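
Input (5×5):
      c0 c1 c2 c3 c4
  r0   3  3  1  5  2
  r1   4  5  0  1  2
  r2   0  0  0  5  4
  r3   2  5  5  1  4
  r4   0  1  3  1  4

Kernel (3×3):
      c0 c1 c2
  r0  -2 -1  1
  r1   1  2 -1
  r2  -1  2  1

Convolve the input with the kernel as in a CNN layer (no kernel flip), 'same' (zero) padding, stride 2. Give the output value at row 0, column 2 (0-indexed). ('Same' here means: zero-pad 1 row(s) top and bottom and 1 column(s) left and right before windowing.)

12

The receptive field on the zero-padded input at this output position is [0 0 0 / 5 2 0 / 1 2 0]. Elementwise product with the kernel and sum: 0·-2 + 0·-1 + 0·1 + 5·1 + 2·2 + 0·-1 + 1·-1 + 2·2 + 0·1.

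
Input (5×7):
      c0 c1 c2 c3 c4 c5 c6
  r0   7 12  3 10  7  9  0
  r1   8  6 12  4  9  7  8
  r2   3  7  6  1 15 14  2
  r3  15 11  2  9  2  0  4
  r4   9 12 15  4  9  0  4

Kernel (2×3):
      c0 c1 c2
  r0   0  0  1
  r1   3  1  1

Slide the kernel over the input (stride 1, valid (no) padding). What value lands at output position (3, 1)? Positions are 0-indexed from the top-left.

The receptive field on the input at this output position is [11 2 9 / 12 15 4]. Elementwise product with the kernel and sum: 9·1 + 12·3 + 15·1 + 4·1.

64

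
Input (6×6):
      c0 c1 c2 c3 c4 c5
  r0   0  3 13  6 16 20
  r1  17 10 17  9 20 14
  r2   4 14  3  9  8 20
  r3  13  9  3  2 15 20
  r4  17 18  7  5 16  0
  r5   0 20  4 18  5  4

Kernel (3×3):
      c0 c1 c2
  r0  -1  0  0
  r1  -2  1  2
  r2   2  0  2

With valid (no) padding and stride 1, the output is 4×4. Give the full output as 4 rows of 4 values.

24 58 24 82
27 5 38 65
33 21 69 52
-7 48 38 48

Output[0,0]: The receptive field on the input at this output position is [0 3 13 / 17 10 17 / 4 14 3]. Elementwise product with the kernel and sum: 0·-1 + 17·-2 + 10·1 + 17·2 + 4·2 + 3·2.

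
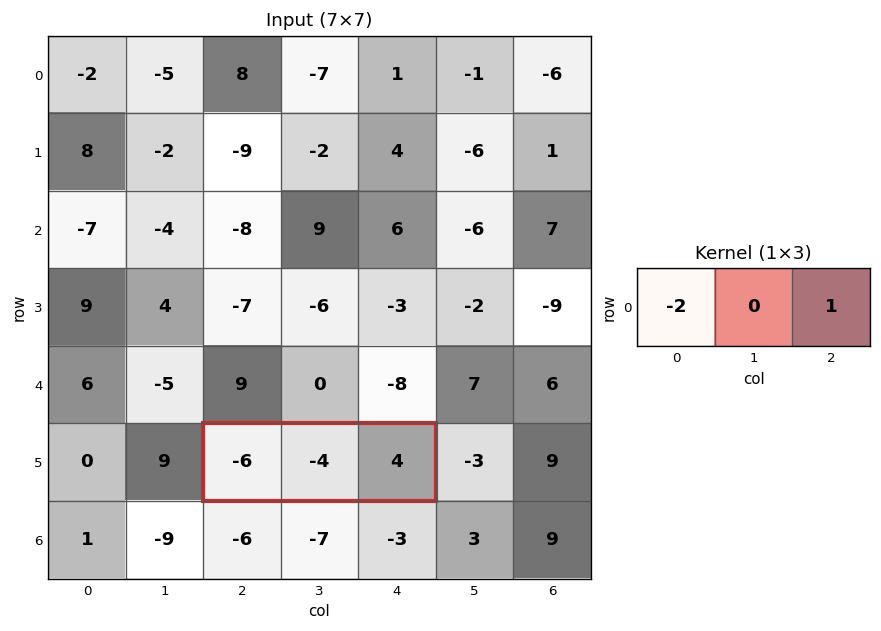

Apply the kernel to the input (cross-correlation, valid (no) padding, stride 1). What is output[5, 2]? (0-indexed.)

The receptive field on the input at this output position is [-6 -4 4]. Elementwise product with the kernel and sum: -6·-2 + 4·1.

16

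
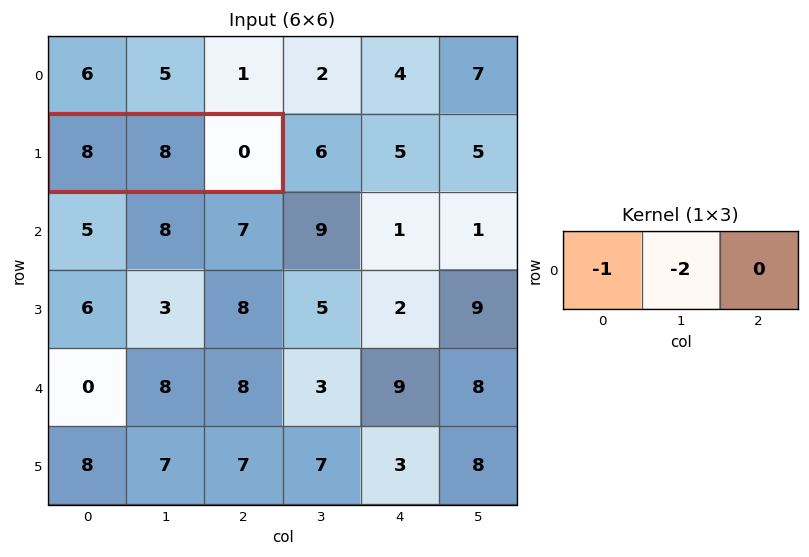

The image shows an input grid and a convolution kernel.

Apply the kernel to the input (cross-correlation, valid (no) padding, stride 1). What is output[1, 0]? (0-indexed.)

-24

The receptive field on the input at this output position is [8 8 0]. Elementwise product with the kernel and sum: 8·-1 + 8·-2.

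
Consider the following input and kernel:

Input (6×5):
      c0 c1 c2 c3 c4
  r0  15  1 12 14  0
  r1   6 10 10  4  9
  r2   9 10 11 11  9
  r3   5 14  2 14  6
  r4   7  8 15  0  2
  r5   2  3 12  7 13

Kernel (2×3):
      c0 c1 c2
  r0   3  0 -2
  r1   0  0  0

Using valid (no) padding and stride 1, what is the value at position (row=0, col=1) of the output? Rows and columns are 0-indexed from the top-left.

-25

The receptive field on the input at this output position is [1 12 14 / 10 10 4]. Elementwise product with the kernel and sum: 1·3 + 14·-2.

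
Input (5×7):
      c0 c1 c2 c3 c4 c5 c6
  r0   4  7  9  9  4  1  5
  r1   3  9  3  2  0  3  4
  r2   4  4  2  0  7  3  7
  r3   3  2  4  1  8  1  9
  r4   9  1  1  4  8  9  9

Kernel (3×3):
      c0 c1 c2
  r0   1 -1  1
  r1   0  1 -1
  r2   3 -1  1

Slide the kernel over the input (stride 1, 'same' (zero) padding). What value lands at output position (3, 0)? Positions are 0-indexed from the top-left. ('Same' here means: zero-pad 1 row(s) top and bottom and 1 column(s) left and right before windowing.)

The receptive field on the zero-padded input at this output position is [0 4 4 / 0 3 2 / 0 9 1]. Elementwise product with the kernel and sum: 0·1 + 4·-1 + 4·1 + 3·1 + 2·-1 + 0·3 + 9·-1 + 1·1.

-7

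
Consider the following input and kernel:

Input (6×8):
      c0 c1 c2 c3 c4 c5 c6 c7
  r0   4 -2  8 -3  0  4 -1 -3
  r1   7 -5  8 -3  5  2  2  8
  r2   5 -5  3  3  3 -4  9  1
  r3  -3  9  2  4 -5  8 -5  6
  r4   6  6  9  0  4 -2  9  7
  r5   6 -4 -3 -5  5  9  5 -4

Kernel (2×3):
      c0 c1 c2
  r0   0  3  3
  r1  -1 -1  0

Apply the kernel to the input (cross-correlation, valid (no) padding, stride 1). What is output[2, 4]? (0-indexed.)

12

The receptive field on the input at this output position is [3 -4 9 / -5 8 -5]. Elementwise product with the kernel and sum: -4·3 + 9·3 + -5·-1 + 8·-1.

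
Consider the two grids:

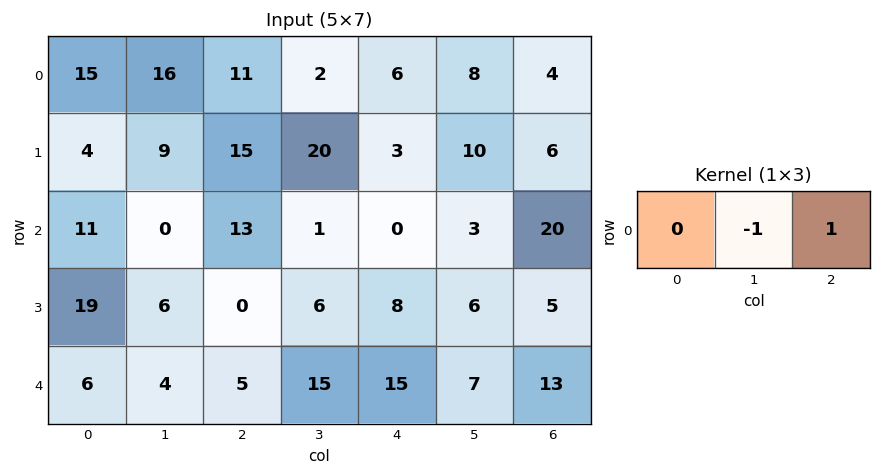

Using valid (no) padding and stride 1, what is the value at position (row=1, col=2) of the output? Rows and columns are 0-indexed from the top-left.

The receptive field on the input at this output position is [15 20 3]. Elementwise product with the kernel and sum: 20·-1 + 3·1.

-17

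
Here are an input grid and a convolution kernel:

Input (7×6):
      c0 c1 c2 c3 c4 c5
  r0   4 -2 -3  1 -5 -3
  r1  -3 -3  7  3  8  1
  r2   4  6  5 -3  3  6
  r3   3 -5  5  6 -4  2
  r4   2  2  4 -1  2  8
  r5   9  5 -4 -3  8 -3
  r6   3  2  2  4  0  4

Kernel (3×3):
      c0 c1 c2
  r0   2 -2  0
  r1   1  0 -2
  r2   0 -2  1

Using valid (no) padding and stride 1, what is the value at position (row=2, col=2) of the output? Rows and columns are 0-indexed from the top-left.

The receptive field on the input at this output position is [5 -3 3 / 5 6 -4 / 4 -1 2]. Elementwise product with the kernel and sum: 5·2 + -3·-2 + 5·1 + -4·-2 + -1·-2 + 2·1.

33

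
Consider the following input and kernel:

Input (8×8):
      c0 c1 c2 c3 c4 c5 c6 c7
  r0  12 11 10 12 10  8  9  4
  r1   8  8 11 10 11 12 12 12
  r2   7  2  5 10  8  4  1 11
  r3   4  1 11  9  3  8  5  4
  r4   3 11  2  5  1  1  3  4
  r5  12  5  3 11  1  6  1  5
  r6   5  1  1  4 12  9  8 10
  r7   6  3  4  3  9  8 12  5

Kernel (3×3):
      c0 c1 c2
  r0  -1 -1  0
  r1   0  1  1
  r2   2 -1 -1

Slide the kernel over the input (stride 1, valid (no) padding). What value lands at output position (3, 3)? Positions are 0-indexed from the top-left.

5

The receptive field on the input at this output position is [9 3 8 / 5 1 1 / 11 1 6]. Elementwise product with the kernel and sum: 9·-1 + 3·-1 + 1·1 + 1·1 + 11·2 + 1·-1 + 6·-1.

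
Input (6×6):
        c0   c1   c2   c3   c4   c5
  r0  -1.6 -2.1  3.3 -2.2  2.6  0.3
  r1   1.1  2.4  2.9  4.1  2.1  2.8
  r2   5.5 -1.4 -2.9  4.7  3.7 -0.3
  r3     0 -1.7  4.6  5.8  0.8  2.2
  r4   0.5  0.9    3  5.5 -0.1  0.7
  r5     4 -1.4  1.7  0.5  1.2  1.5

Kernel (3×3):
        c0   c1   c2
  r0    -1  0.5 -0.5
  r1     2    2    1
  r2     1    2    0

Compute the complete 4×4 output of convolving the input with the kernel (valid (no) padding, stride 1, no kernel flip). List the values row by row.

Output[0,0]: The receptive field on the input at this output position is [-1.6 -2.1 3.3 / 1.1 2.4 2.9 / 5.5 -1.4 -2.9]. Elementwise product with the kernel and sum: -1.6·-1 + -2.1·0.5 + 3.3·-0.5 + 1.1·2 + 2.4·2 + 2.9·1 + 5.5·1 + -1.4·2.

11.5 12.35 16.9 30.65
0.55 0.6 21.6 19.45
-1.25 16.1 39 18
3.85 16.4 17.5 7.9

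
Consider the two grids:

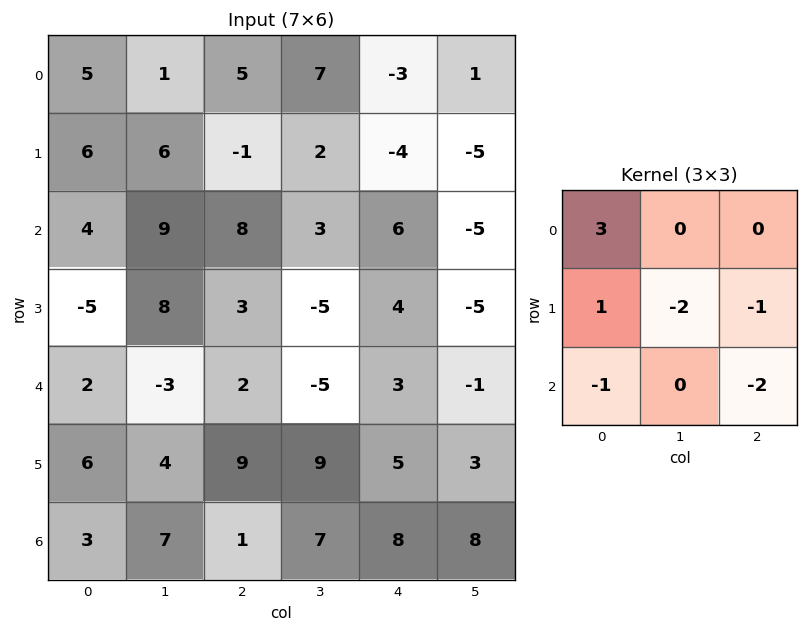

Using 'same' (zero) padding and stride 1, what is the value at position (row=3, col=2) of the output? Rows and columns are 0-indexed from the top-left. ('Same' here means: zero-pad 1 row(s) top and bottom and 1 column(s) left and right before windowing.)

47

The receptive field on the zero-padded input at this output position is [9 8 3 / 8 3 -5 / -3 2 -5]. Elementwise product with the kernel and sum: 9·3 + 8·1 + 3·-2 + -5·-1 + -3·-1 + -5·-2.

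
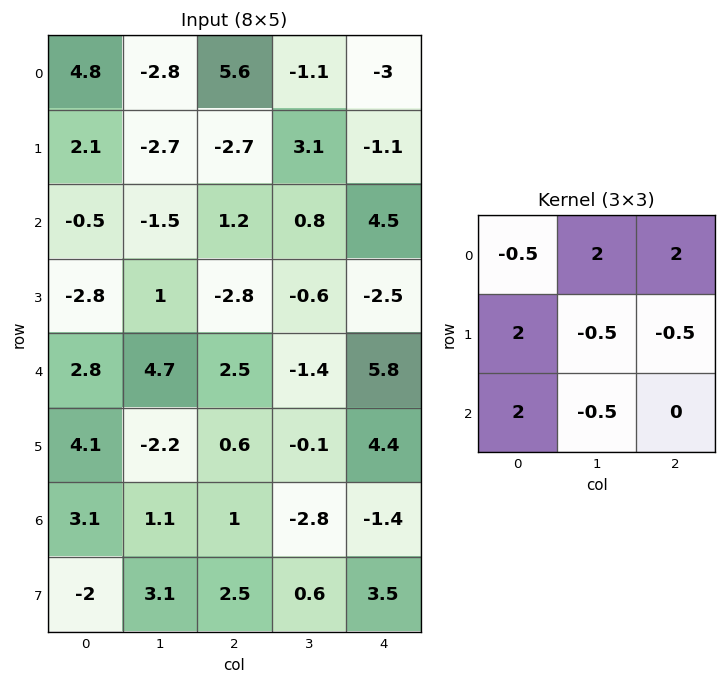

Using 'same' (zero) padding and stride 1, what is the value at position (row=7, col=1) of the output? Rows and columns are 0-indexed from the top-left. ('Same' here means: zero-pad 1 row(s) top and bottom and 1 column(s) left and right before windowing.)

The receptive field on the zero-padded input at this output position is [3.1 1.1 1 / -2 3.1 2.5 / 0 0 0]. Elementwise product with the kernel and sum: 3.1·-0.5 + 1.1·2 + 1·2 + -2·2 + 3.1·-0.5 + 2.5·-0.5 + 0·2 + 0·-0.5.

-4.15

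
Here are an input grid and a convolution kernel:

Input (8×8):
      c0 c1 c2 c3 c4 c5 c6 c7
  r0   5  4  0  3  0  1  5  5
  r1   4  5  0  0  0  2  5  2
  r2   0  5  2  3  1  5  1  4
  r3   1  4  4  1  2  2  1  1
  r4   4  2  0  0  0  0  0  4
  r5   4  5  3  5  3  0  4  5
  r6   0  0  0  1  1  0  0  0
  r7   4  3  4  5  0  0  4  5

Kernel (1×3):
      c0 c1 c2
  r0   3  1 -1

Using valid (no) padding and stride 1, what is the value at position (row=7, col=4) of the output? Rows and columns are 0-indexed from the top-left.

The receptive field on the input at this output position is [0 0 4]. Elementwise product with the kernel and sum: 0·3 + 0·1 + 4·-1.

-4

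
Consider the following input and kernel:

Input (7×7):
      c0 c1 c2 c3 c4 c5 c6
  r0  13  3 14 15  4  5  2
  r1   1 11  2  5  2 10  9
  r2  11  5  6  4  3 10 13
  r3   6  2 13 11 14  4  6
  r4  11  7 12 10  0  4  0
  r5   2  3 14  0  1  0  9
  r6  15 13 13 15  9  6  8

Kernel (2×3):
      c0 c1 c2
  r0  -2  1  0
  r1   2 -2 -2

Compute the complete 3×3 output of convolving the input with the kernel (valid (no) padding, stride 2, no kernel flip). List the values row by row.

Output[0,0]: The receptive field on the input at this output position is [13 3 14 / 1 11 2]. Elementwise product with the kernel and sum: 13·-2 + 3·1 + 1·2 + 11·-2 + 2·-2.
Output[0,1]: The receptive field on the input at this output position is [14 15 4 / 2 5 2]. Elementwise product with the kernel and sum: 14·-2 + 15·1 + 2·2 + 5·-2 + 2·-2.

-47 -23 -37
-35 -32 12
-45 12 -12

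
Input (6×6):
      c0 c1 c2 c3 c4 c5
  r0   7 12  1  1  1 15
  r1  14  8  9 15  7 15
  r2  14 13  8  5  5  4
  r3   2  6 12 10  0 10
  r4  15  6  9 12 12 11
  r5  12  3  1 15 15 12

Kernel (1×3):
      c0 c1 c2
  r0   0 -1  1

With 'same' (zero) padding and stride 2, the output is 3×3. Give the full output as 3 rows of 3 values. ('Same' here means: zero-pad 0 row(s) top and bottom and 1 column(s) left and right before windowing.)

Output[0,0]: The receptive field on the zero-padded input at this output position is [0 7 12]. Elementwise product with the kernel and sum: 7·-1 + 12·1.

5 0 14
-1 -3 -1
-9 3 -1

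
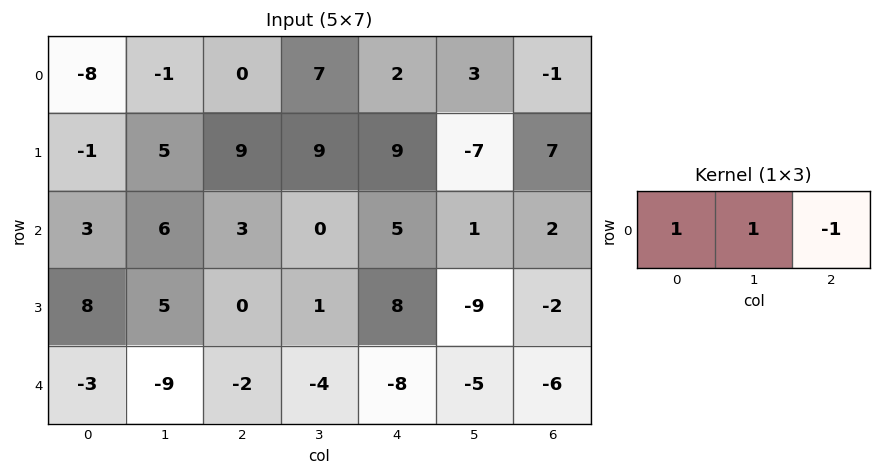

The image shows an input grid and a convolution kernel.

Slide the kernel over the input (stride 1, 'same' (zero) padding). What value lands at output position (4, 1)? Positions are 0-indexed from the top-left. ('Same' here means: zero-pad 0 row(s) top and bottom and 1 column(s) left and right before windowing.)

The receptive field on the zero-padded input at this output position is [-3 -9 -2]. Elementwise product with the kernel and sum: -3·1 + -9·1 + -2·-1.

-10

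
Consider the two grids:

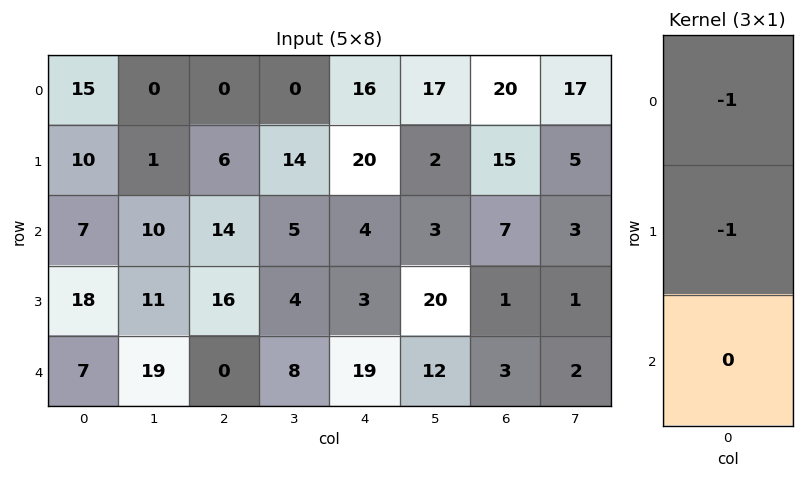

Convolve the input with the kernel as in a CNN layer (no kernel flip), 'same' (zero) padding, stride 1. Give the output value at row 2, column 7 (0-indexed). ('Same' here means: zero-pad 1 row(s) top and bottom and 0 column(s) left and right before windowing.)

The receptive field on the zero-padded input at this output position is [5 / 3 / 1]. Elementwise product with the kernel and sum: 5·-1 + 3·-1.

-8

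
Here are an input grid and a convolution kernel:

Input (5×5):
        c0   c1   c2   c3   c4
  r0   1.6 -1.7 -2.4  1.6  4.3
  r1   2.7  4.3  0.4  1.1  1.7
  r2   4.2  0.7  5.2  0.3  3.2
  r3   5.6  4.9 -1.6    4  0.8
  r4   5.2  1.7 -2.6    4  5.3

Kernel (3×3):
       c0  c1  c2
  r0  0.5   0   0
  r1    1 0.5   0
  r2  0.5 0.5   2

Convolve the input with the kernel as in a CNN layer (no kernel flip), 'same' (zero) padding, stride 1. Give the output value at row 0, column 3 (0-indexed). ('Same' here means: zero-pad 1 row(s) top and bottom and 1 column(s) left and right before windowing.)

2.55

The receptive field on the zero-padded input at this output position is [0 0 0 / -2.4 1.6 4.3 / 0.4 1.1 1.7]. Elementwise product with the kernel and sum: 0·0.5 + -2.4·1 + 1.6·0.5 + 0.4·0.5 + 1.1·0.5 + 1.7·2.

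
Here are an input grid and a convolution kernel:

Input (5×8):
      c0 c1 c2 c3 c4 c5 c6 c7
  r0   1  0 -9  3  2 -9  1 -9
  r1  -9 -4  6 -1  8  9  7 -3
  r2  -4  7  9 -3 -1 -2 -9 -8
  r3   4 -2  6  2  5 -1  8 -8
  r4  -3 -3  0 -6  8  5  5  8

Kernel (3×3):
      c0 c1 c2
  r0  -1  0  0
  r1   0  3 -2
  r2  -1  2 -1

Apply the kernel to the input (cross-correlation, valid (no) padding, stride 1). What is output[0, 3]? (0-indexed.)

6

The receptive field on the input at this output position is [3 2 -9 / -1 8 9 / -3 -1 -2]. Elementwise product with the kernel and sum: 3·-1 + 8·3 + 9·-2 + -3·-1 + -1·2 + -2·-1.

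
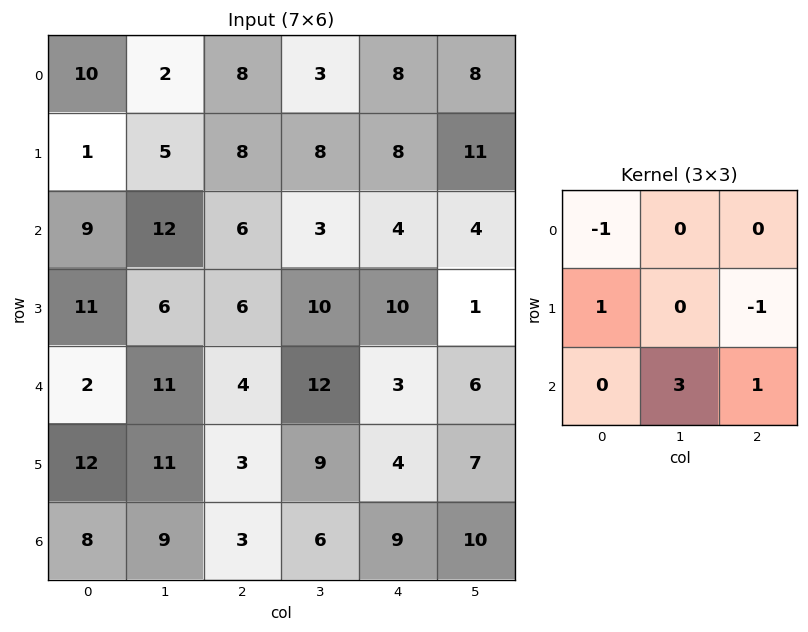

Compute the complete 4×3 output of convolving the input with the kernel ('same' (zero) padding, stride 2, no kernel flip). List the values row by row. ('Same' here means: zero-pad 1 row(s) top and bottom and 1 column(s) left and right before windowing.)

Output[0,0]: The receptive field on the zero-padded input at this output position is [0 0 0 / 0 10 2 / 0 1 5]. Elementwise product with the kernel and sum: 0·-1 + 0·1 + 2·-1 + 1·3 + 5·1.
Output[0,1]: The receptive field on the zero-padded input at this output position is [0 0 0 / 2 8 3 / 5 8 8]. Elementwise product with the kernel and sum: 0·-1 + 2·1 + 3·-1 + 8·3 + 8·1.

6 31 30
27 32 22
36 11 15
-9 -8 -13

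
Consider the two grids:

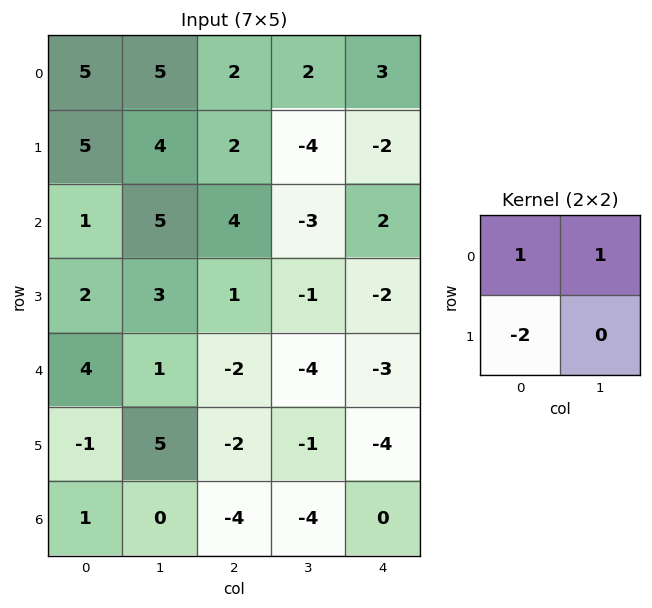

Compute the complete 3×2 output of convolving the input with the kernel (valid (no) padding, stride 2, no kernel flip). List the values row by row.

Output[0,0]: The receptive field on the input at this output position is [5 5 / 5 4]. Elementwise product with the kernel and sum: 5·1 + 5·1 + 5·-2.

0 0
2 -1
7 -2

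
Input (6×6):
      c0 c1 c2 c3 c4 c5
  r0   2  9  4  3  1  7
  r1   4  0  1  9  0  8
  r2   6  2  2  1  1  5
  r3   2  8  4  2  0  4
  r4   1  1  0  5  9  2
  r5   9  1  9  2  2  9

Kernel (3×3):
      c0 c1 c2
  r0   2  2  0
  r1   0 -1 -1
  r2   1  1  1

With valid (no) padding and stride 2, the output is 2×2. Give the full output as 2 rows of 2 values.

Output[0,0]: The receptive field on the input at this output position is [2 9 4 / 4 0 1 / 6 2 2]. Elementwise product with the kernel and sum: 2·2 + 9·2 + 0·-1 + 1·-1 + 6·1 + 2·1 + 2·1.

31 9
6 18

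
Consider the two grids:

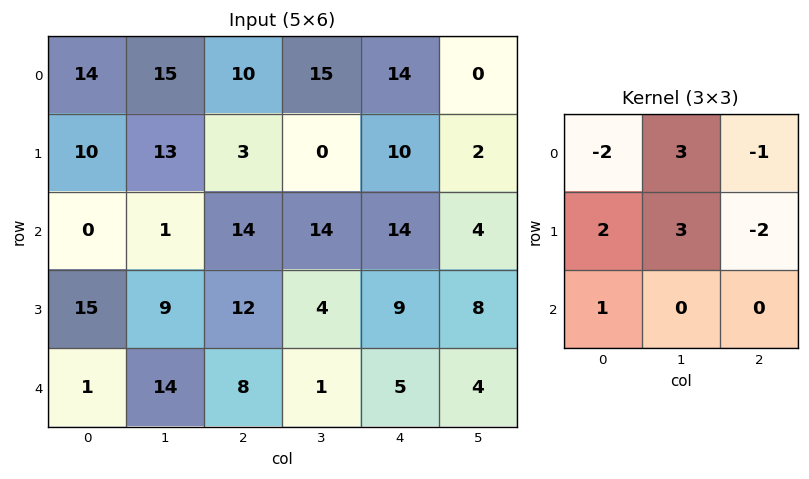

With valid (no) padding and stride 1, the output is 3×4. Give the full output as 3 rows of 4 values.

60 21 11 52
6 8 38 94
23 86 26 30

Output[0,0]: The receptive field on the input at this output position is [14 15 10 / 10 13 3 / 0 1 14]. Elementwise product with the kernel and sum: 14·-2 + 15·3 + 10·-1 + 10·2 + 13·3 + 3·-2 + 0·1.
Output[0,1]: The receptive field on the input at this output position is [15 10 15 / 13 3 0 / 1 14 14]. Elementwise product with the kernel and sum: 15·-2 + 10·3 + 15·-1 + 13·2 + 3·3 + 0·-2 + 1·1.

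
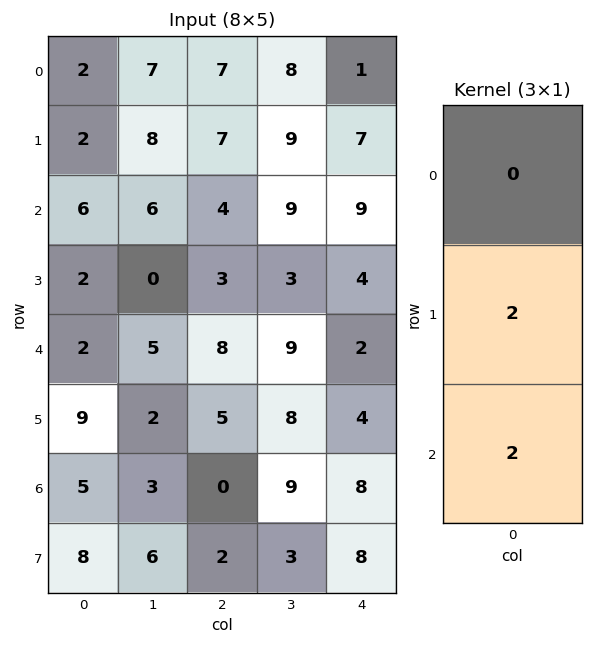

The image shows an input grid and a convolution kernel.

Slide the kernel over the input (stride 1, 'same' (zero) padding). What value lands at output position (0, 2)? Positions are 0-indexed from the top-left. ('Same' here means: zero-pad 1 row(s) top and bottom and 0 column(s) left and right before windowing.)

The receptive field on the zero-padded input at this output position is [0 / 7 / 7]. Elementwise product with the kernel and sum: 7·2 + 7·2.

28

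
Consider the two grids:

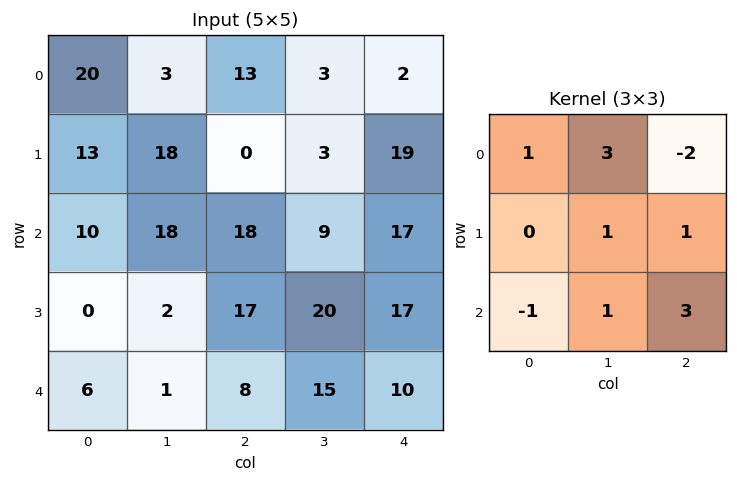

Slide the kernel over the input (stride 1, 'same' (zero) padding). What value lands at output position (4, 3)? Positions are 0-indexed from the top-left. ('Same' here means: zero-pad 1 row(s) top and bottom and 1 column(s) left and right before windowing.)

The receptive field on the zero-padded input at this output position is [17 20 17 / 8 15 10 / 0 0 0]. Elementwise product with the kernel and sum: 17·1 + 20·3 + 17·-2 + 15·1 + 10·1 + 0·-1 + 0·1 + 0·3.

68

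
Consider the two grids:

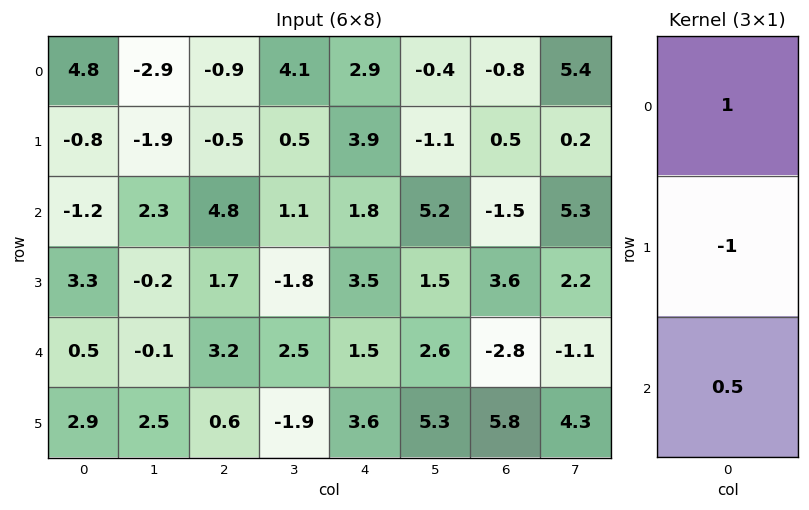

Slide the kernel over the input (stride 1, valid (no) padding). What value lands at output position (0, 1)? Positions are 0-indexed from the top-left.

0.15

The receptive field on the input at this output position is [-2.9 / -1.9 / 2.3]. Elementwise product with the kernel and sum: -2.9·1 + -1.9·-1 + 2.3·0.5.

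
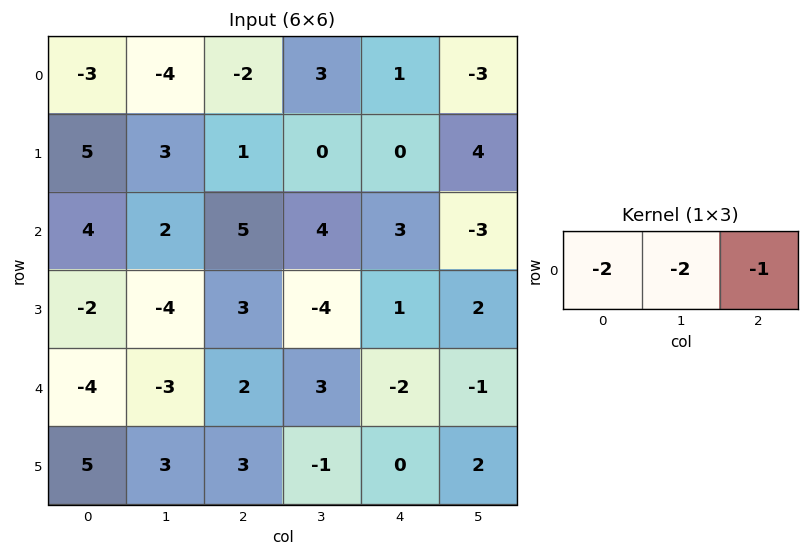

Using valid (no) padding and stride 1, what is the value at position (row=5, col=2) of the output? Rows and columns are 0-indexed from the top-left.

-4

The receptive field on the input at this output position is [3 -1 0]. Elementwise product with the kernel and sum: 3·-2 + -1·-2 + 0·-1.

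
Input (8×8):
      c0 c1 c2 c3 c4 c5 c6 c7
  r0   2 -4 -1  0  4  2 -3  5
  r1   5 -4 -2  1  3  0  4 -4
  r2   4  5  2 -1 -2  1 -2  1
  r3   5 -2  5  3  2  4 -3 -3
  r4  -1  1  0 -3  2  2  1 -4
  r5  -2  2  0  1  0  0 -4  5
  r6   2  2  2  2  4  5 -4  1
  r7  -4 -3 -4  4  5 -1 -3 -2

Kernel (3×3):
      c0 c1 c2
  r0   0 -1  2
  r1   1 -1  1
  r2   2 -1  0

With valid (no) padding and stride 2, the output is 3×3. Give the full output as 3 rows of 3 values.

12 13 -6
8 4 -8
-3 8 -1

Output[0,0]: The receptive field on the input at this output position is [2 -4 -1 / 5 -4 -2 / 4 5 2]. Elementwise product with the kernel and sum: -4·-1 + -1·2 + 5·1 + -4·-1 + -2·1 + 4·2 + 5·-1.
Output[0,1]: The receptive field on the input at this output position is [-1 0 4 / -2 1 3 / 2 -1 -2]. Elementwise product with the kernel and sum: 0·-1 + 4·2 + -2·1 + 1·-1 + 3·1 + 2·2 + -1·-1.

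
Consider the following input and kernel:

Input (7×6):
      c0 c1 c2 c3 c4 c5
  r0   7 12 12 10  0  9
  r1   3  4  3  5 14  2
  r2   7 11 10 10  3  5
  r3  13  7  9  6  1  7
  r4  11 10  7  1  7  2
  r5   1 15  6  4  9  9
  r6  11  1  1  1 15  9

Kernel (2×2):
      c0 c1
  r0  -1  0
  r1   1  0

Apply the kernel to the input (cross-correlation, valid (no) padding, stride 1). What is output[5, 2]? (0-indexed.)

-5

The receptive field on the input at this output position is [6 4 / 1 1]. Elementwise product with the kernel and sum: 6·-1 + 1·1.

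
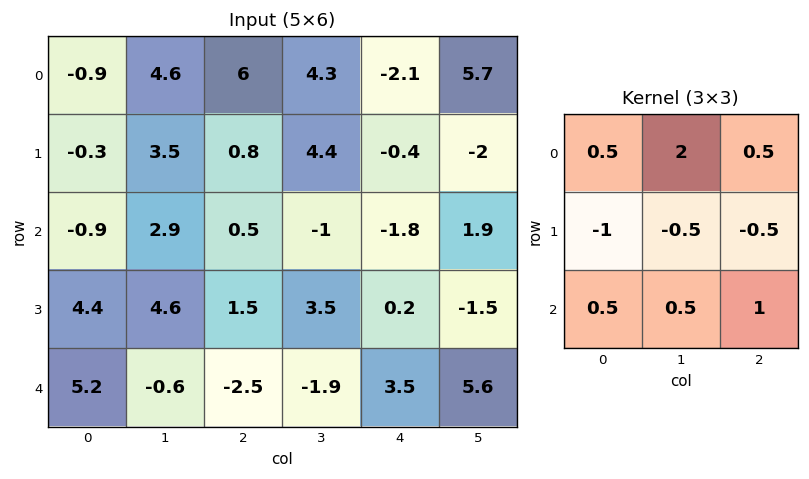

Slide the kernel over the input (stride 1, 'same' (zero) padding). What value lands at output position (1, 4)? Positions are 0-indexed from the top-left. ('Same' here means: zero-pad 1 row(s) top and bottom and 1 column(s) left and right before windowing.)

-1.9

The receptive field on the zero-padded input at this output position is [4.3 -2.1 5.7 / 4.4 -0.4 -2 / -1 -1.8 1.9]. Elementwise product with the kernel and sum: 4.3·0.5 + -2.1·2 + 5.7·0.5 + 4.4·-1 + -0.4·-0.5 + -2·-0.5 + -1·0.5 + -1.8·0.5 + 1.9·1.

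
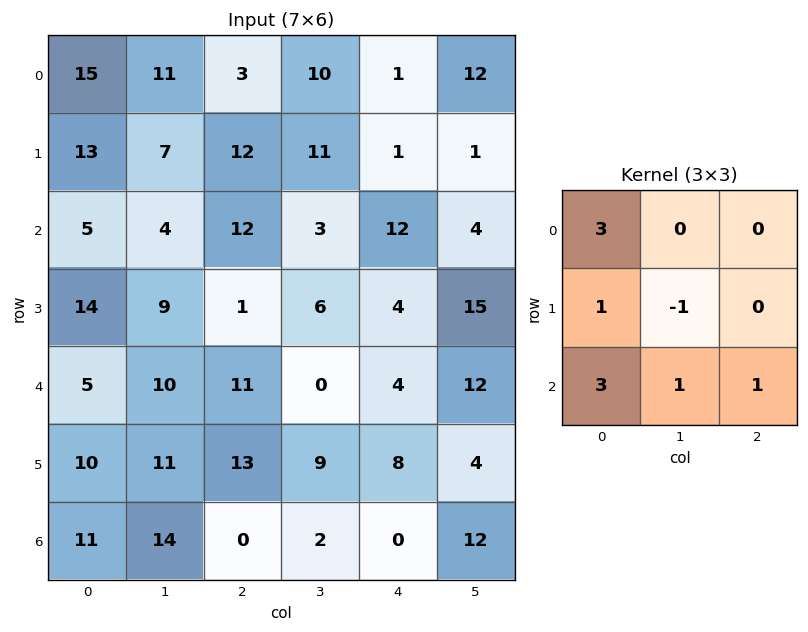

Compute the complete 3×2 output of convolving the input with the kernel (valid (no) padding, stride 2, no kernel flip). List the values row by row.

Output[0,0]: The receptive field on the input at this output position is [15 11 3 / 13 7 12 / 5 4 12]. Elementwise product with the kernel and sum: 15·3 + 13·1 + 7·-1 + 5·3 + 4·1 + 12·1.

82 61
56 68
61 39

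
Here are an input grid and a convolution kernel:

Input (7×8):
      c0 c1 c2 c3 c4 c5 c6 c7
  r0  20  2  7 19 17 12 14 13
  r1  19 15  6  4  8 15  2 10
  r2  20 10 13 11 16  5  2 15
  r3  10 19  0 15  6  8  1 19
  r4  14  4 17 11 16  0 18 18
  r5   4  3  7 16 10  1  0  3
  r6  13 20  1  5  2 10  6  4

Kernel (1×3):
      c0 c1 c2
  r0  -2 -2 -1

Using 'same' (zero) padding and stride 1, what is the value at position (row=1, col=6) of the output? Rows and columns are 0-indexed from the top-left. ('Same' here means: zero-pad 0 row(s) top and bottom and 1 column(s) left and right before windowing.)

-44

The receptive field on the zero-padded input at this output position is [15 2 10]. Elementwise product with the kernel and sum: 15·-2 + 2·-2 + 10·-1.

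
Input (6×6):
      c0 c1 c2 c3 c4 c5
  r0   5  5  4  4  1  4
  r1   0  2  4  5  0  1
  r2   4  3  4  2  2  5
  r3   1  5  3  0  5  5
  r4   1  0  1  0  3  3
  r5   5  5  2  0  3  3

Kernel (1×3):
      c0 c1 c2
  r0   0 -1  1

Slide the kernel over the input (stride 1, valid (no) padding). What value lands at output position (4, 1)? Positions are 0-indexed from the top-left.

The receptive field on the input at this output position is [0 1 0]. Elementwise product with the kernel and sum: 1·-1 + 0·1.

-1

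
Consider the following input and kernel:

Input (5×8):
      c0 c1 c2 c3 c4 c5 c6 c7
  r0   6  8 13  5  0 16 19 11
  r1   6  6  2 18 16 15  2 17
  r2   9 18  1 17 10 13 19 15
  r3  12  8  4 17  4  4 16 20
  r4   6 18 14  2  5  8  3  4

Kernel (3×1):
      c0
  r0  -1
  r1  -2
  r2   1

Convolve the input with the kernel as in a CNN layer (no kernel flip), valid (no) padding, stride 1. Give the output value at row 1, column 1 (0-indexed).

The receptive field on the input at this output position is [6 / 18 / 8]. Elementwise product with the kernel and sum: 6·-1 + 18·-2 + 8·1.

-34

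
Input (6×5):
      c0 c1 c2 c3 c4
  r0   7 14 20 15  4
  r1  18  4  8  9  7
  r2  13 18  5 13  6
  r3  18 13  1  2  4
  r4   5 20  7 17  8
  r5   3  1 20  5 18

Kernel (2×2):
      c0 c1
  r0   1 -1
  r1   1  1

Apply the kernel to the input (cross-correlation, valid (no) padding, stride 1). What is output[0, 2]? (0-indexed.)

22

The receptive field on the input at this output position is [20 15 / 8 9]. Elementwise product with the kernel and sum: 20·1 + 15·-1 + 8·1 + 9·1.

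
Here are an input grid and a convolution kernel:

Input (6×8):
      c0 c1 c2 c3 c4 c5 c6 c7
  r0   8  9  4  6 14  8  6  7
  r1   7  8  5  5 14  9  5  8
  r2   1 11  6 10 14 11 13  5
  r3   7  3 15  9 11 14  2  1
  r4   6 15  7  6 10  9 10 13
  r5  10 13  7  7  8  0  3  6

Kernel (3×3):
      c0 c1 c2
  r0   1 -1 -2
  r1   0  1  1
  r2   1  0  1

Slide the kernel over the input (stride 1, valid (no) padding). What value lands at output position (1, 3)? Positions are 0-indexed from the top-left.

21

The receptive field on the input at this output position is [5 14 9 / 10 14 11 / 9 11 14]. Elementwise product with the kernel and sum: 5·1 + 14·-1 + 9·-2 + 14·1 + 11·1 + 9·1 + 14·1.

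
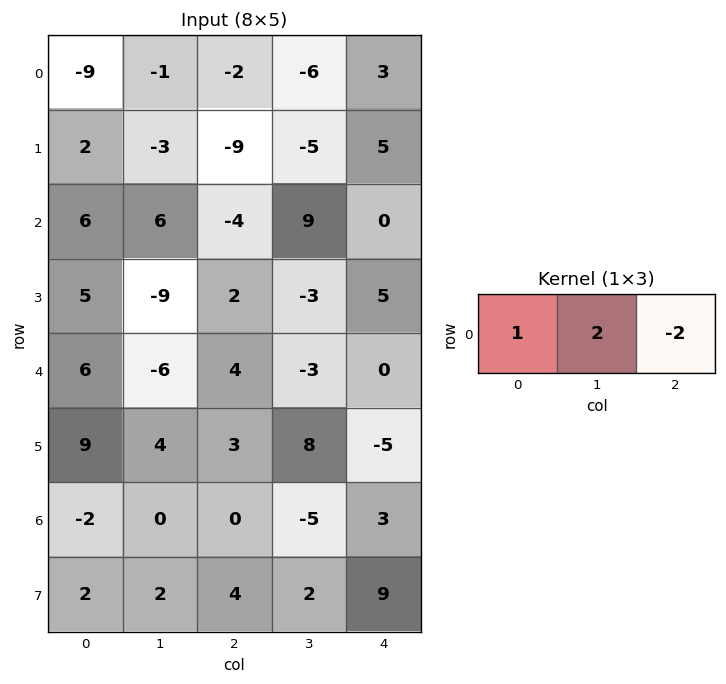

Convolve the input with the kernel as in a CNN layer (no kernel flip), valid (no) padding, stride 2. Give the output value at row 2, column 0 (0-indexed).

-14

The receptive field on the input at this output position is [6 -6 4]. Elementwise product with the kernel and sum: 6·1 + -6·2 + 4·-2.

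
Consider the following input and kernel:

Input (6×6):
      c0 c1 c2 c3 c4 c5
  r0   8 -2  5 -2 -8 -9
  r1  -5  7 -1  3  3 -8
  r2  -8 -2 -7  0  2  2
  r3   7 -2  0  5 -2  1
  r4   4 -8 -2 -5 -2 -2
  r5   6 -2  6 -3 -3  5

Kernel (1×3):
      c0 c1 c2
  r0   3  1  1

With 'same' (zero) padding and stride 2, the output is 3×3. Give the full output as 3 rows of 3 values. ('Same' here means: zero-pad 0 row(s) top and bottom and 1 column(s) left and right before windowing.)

6 -3 -23
-10 -13 4
-4 -31 -19

Output[0,0]: The receptive field on the zero-padded input at this output position is [0 8 -2]. Elementwise product with the kernel and sum: 0·3 + 8·1 + -2·1.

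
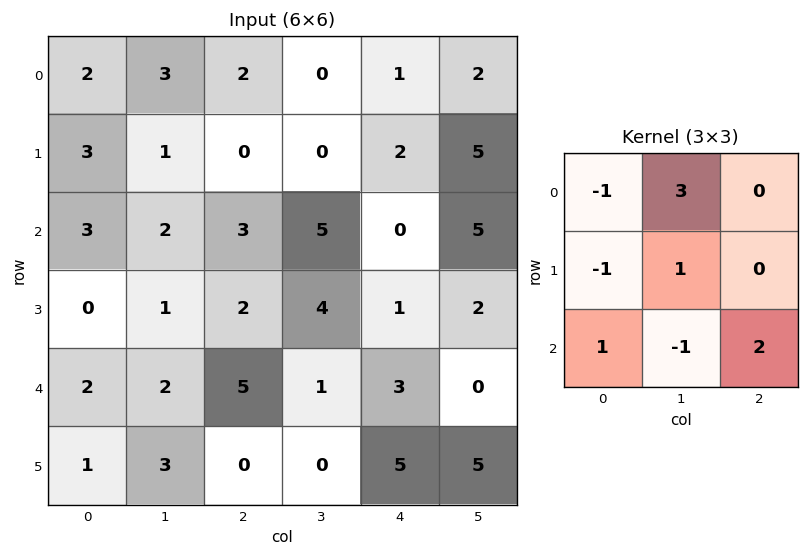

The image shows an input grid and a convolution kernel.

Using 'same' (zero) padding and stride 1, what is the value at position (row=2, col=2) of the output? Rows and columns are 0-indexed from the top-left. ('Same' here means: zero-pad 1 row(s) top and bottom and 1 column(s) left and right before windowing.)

7

The receptive field on the zero-padded input at this output position is [1 0 0 / 2 3 5 / 1 2 4]. Elementwise product with the kernel and sum: 1·-1 + 0·3 + 2·-1 + 3·1 + 1·1 + 2·-1 + 4·2.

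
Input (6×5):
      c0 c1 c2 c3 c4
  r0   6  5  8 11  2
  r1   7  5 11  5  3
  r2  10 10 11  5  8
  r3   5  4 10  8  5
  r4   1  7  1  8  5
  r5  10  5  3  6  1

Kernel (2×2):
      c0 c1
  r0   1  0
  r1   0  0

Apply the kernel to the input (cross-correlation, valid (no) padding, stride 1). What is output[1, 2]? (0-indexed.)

11

The receptive field on the input at this output position is [11 5 / 11 5]. Elementwise product with the kernel and sum: 11·1.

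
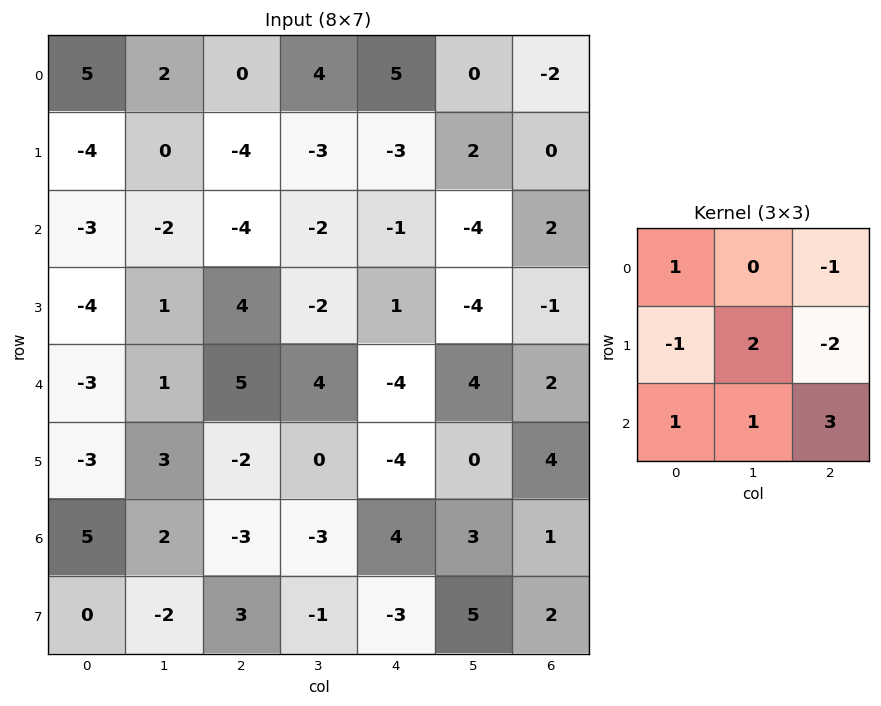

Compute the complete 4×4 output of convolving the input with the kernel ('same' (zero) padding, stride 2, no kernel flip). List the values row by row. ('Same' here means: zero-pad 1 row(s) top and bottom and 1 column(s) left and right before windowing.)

2 -23 6 -2
-3 0 -10 5
-3 5 -22 0
-3 -1 16 6

Output[0,0]: The receptive field on the zero-padded input at this output position is [0 0 0 / 0 5 2 / 0 -4 0]. Elementwise product with the kernel and sum: 0·1 + 0·-1 + 0·-1 + 5·2 + 2·-2 + 0·1 + -4·1 + 0·3.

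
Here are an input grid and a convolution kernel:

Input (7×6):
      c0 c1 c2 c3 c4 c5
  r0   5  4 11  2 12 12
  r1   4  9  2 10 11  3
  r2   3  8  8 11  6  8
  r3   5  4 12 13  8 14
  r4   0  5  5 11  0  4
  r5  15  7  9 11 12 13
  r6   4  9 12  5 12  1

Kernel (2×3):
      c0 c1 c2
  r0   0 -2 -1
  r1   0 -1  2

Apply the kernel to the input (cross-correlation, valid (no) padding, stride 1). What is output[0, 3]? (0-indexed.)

The receptive field on the input at this output position is [2 12 12 / 10 11 3]. Elementwise product with the kernel and sum: 12·-2 + 12·-1 + 11·-1 + 3·2.

-41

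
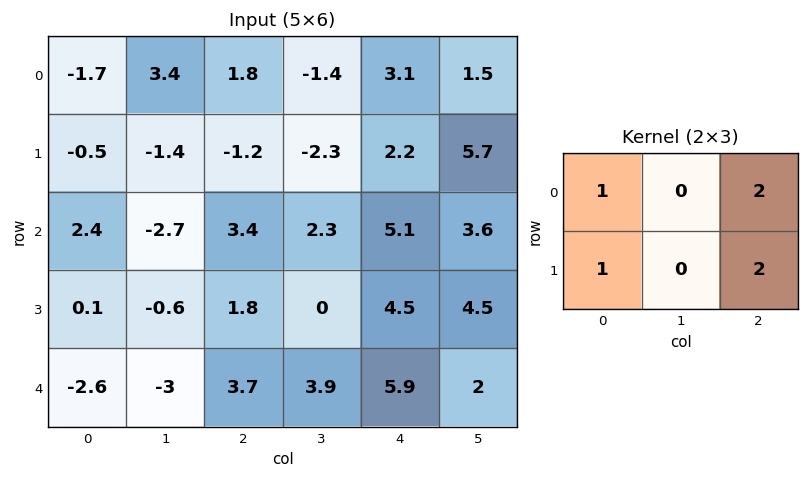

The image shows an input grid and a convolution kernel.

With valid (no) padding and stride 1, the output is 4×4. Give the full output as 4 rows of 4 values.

Output[0,0]: The receptive field on the input at this output position is [-1.7 3.4 1.8 / -0.5 -1.4 -1.2]. Elementwise product with the kernel and sum: -1.7·1 + 1.8·2 + -0.5·1 + -1.2·2.
Output[0,1]: The receptive field on the input at this output position is [3.4 1.8 -1.4 / -1.4 -1.2 -2.3]. Elementwise product with the kernel and sum: 3.4·1 + -1.4·2 + -1.4·1 + -2.3·2.

-1 -5.4 11.2 10.7
6.3 -4.1 16.8 18.6
12.9 1.3 24.4 18.5
8.5 4.2 26.3 16.9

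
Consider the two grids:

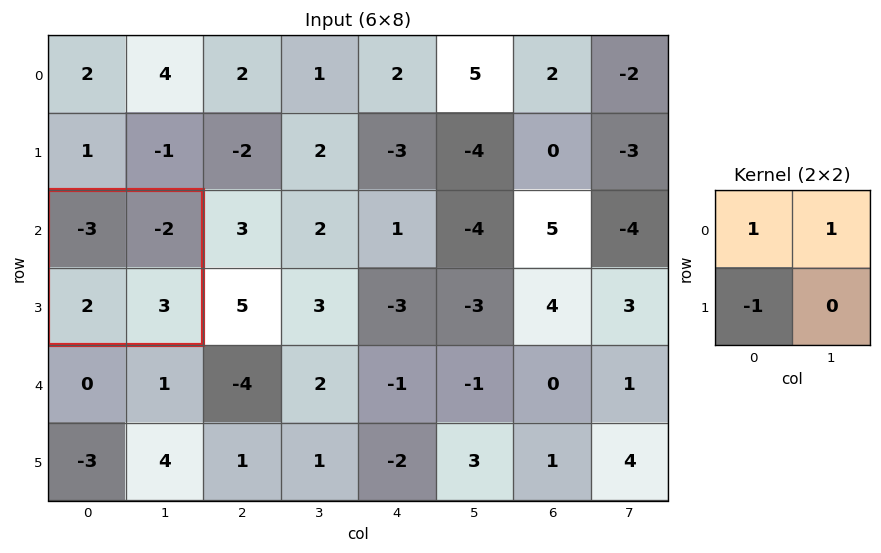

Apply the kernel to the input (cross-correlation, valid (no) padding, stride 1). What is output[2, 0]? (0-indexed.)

-7

The receptive field on the input at this output position is [-3 -2 / 2 3]. Elementwise product with the kernel and sum: -3·1 + -2·1 + 2·-1.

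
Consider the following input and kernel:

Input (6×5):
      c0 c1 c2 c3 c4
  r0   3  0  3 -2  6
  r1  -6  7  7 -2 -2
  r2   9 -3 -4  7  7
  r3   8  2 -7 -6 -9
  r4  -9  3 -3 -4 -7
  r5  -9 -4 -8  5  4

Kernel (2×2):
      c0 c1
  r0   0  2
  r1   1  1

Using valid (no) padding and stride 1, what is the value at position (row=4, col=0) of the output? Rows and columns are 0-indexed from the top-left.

-7

The receptive field on the input at this output position is [-9 3 / -9 -4]. Elementwise product with the kernel and sum: 3·2 + -9·1 + -4·1.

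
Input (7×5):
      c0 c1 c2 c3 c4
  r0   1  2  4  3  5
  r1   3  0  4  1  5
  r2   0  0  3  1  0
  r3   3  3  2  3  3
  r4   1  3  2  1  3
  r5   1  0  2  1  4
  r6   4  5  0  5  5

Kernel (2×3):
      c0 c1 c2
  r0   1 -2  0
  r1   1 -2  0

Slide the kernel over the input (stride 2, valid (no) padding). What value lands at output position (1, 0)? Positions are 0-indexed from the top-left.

The receptive field on the input at this output position is [0 0 3 / 3 3 2]. Elementwise product with the kernel and sum: 0·1 + 0·-2 + 3·1 + 3·-2.

-3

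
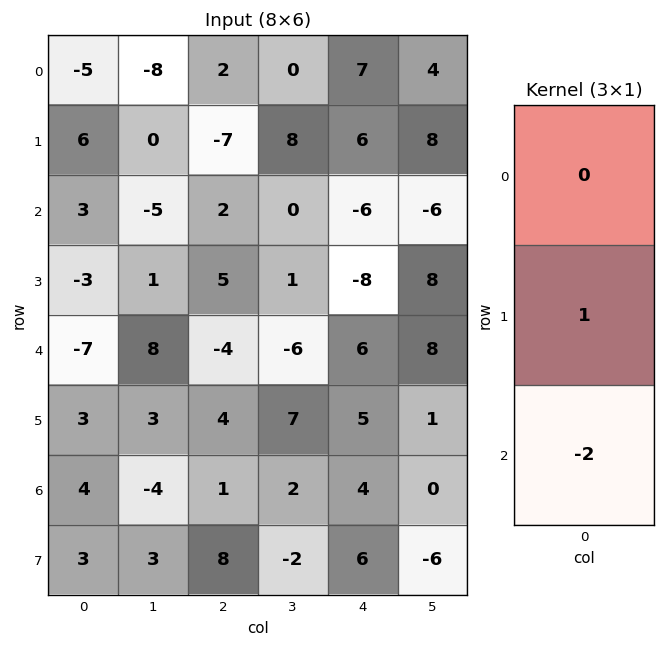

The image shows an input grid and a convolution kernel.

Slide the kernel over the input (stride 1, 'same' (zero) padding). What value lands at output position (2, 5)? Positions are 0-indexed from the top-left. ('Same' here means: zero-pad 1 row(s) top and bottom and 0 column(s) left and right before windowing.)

-22

The receptive field on the zero-padded input at this output position is [8 / -6 / 8]. Elementwise product with the kernel and sum: -6·1 + 8·-2.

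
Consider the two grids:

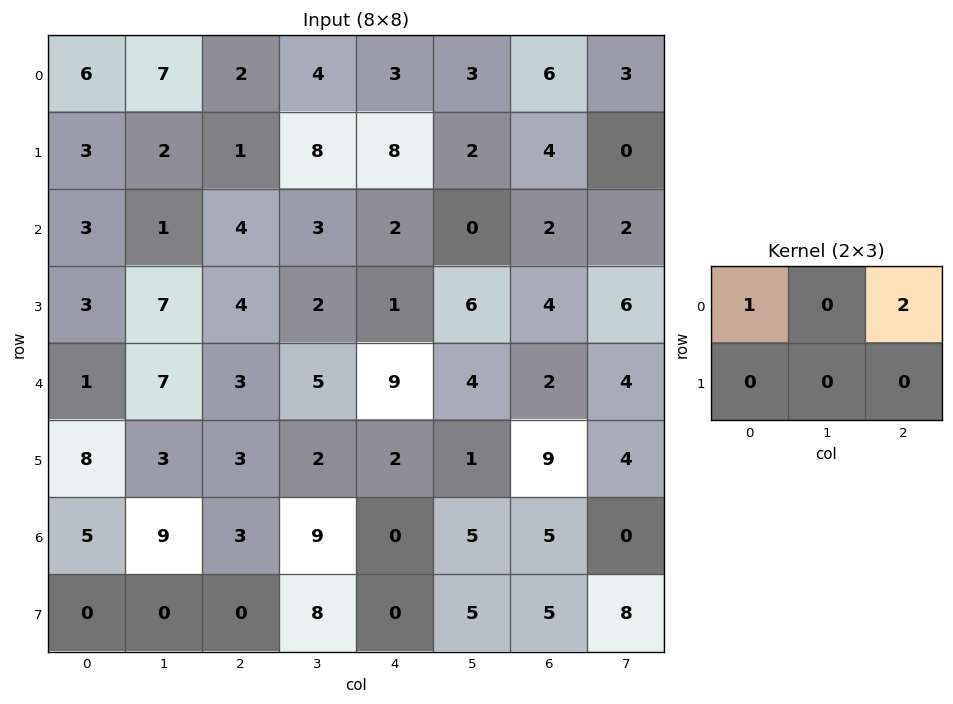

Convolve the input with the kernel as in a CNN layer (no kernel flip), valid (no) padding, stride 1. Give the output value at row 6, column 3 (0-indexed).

19

The receptive field on the input at this output position is [9 0 5 / 8 0 5]. Elementwise product with the kernel and sum: 9·1 + 5·2.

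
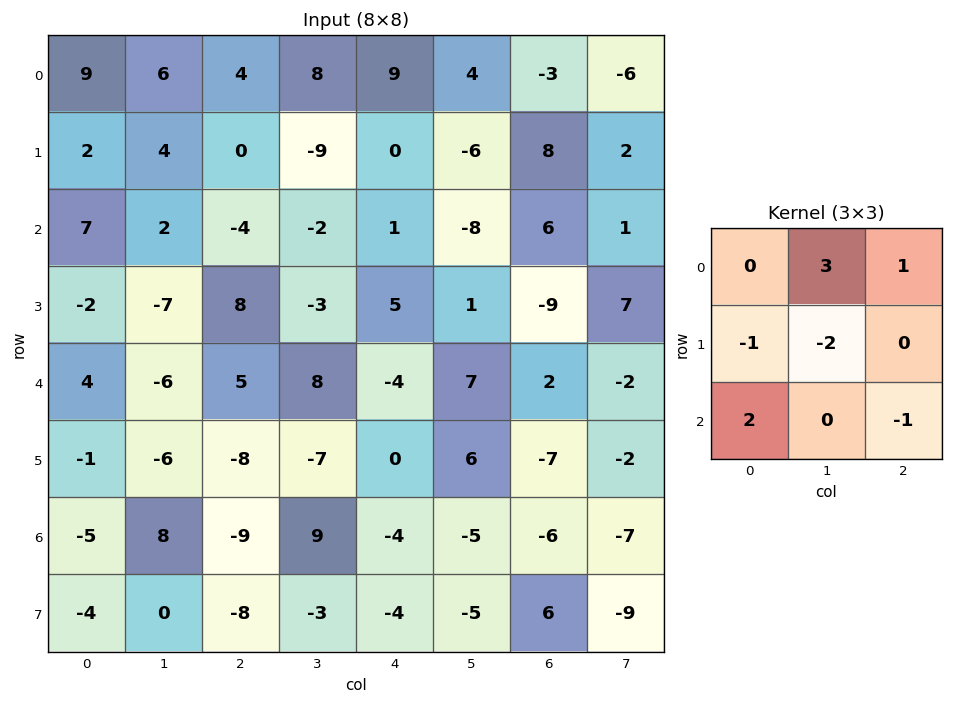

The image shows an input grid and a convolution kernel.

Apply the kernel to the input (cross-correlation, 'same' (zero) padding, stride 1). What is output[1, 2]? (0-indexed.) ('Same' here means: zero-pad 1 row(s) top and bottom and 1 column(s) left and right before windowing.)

22

The receptive field on the zero-padded input at this output position is [6 4 8 / 4 0 -9 / 2 -4 -2]. Elementwise product with the kernel and sum: 4·3 + 8·1 + 4·-1 + 0·-2 + 2·2 + -2·-1.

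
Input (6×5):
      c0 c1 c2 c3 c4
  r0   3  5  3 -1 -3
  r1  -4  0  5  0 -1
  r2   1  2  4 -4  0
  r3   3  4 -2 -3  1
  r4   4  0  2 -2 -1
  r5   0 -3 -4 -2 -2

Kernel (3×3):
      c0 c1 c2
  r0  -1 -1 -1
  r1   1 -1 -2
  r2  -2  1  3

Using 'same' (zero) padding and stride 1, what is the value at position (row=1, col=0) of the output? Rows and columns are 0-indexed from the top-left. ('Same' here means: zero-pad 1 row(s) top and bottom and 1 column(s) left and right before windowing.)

3

The receptive field on the zero-padded input at this output position is [0 3 5 / 0 -4 0 / 0 1 2]. Elementwise product with the kernel and sum: 0·-1 + 3·-1 + 5·-1 + 0·1 + -4·-1 + 0·-2 + 0·-2 + 1·1 + 2·3.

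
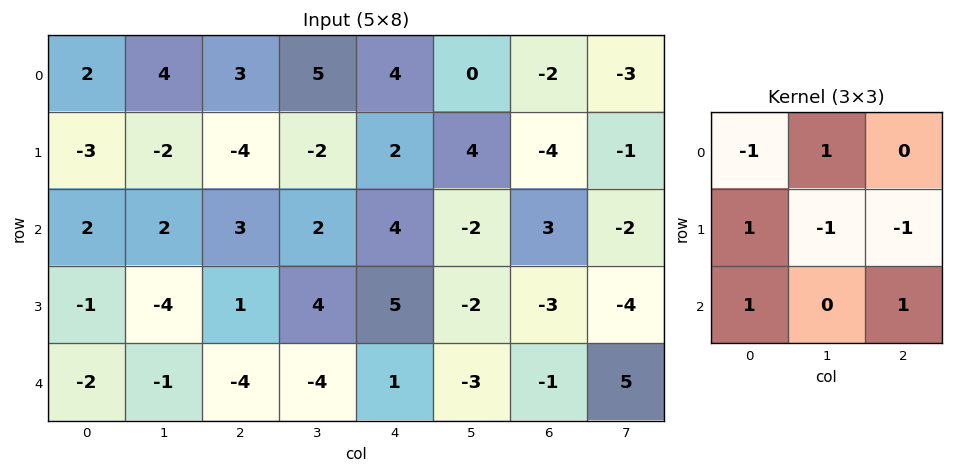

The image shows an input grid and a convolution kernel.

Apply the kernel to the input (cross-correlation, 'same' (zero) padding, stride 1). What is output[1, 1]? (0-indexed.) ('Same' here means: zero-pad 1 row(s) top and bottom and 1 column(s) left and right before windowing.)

The receptive field on the zero-padded input at this output position is [2 4 3 / -3 -2 -4 / 2 2 3]. Elementwise product with the kernel and sum: 2·-1 + 4·1 + -3·1 + -2·-1 + -4·-1 + 2·1 + 3·1.

10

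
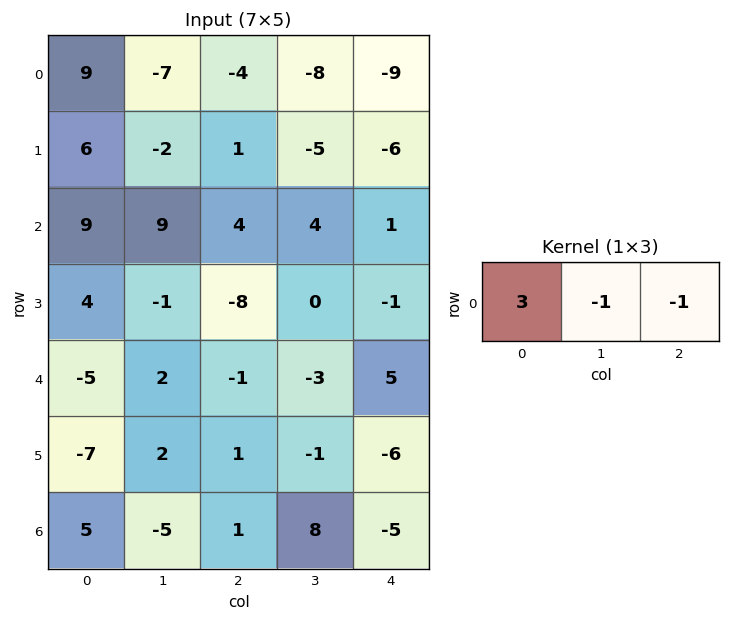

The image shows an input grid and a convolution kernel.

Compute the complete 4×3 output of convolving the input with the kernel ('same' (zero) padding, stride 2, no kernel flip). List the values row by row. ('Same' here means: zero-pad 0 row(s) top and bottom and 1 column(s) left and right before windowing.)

Output[0,0]: The receptive field on the zero-padded input at this output position is [0 9 -7]. Elementwise product with the kernel and sum: 0·3 + 9·-1 + -7·-1.

-2 -9 -15
-18 19 11
3 10 -14
0 -24 29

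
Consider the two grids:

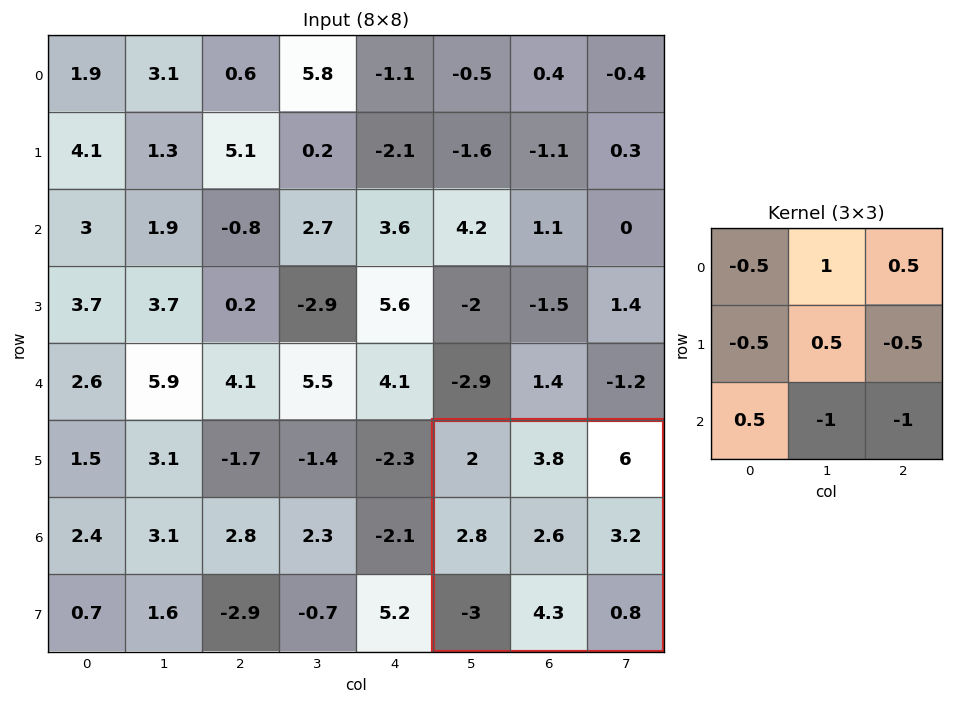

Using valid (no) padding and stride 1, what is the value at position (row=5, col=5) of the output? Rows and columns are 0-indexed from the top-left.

-2.5

The receptive field on the input at this output position is [2 3.8 6 / 2.8 2.6 3.2 / -3 4.3 0.8]. Elementwise product with the kernel and sum: 2·-0.5 + 3.8·1 + 6·0.5 + 2.8·-0.5 + 2.6·0.5 + 3.2·-0.5 + -3·0.5 + 4.3·-1 + 0.8·-1.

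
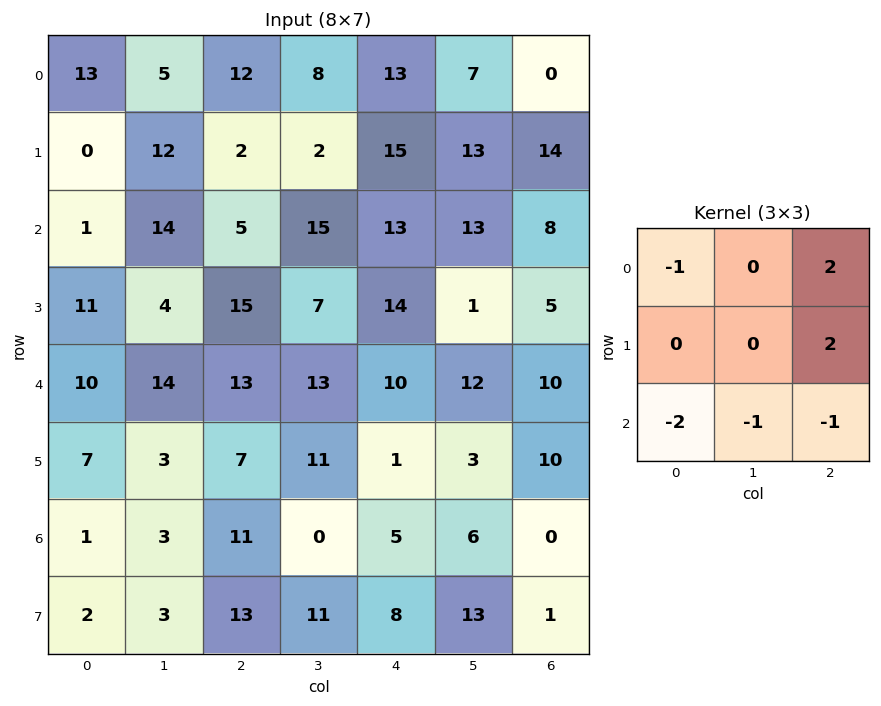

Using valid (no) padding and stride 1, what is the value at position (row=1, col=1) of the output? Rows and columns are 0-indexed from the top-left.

-8

The receptive field on the input at this output position is [12 2 2 / 14 5 15 / 4 15 7]. Elementwise product with the kernel and sum: 12·-1 + 2·2 + 15·2 + 4·-2 + 15·-1 + 7·-1.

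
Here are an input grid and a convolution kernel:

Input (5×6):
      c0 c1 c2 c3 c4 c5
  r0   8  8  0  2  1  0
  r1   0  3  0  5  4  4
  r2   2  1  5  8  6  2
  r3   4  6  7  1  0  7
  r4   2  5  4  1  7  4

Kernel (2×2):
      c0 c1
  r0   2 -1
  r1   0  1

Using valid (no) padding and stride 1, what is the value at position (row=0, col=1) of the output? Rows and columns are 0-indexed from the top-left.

16

The receptive field on the input at this output position is [8 0 / 3 0]. Elementwise product with the kernel and sum: 8·2 + 0·-1 + 0·1.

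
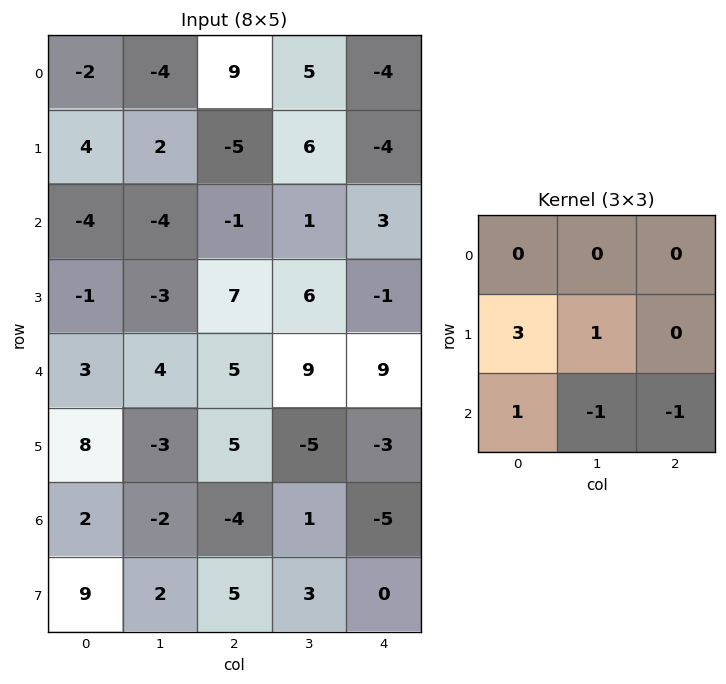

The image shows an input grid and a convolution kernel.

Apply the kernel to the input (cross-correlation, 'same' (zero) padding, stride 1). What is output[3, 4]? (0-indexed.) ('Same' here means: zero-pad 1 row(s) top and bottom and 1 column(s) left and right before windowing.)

17

The receptive field on the zero-padded input at this output position is [1 3 0 / 6 -1 0 / 9 9 0]. Elementwise product with the kernel and sum: 6·3 + -1·1 + 9·1 + 9·-1 + 0·-1.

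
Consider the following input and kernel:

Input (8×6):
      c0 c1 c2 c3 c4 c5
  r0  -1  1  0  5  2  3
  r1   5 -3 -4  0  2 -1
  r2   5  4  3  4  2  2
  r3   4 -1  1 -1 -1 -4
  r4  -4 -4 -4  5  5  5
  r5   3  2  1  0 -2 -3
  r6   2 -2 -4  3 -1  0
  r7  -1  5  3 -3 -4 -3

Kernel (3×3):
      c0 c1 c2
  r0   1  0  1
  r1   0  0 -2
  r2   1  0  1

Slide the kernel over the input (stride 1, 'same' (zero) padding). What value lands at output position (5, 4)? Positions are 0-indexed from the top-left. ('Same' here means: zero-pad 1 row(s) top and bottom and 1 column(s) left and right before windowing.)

The receptive field on the zero-padded input at this output position is [5 5 5 / 0 -2 -3 / 3 -1 0]. Elementwise product with the kernel and sum: 5·1 + 5·1 + -3·-2 + 3·1 + 0·1.

19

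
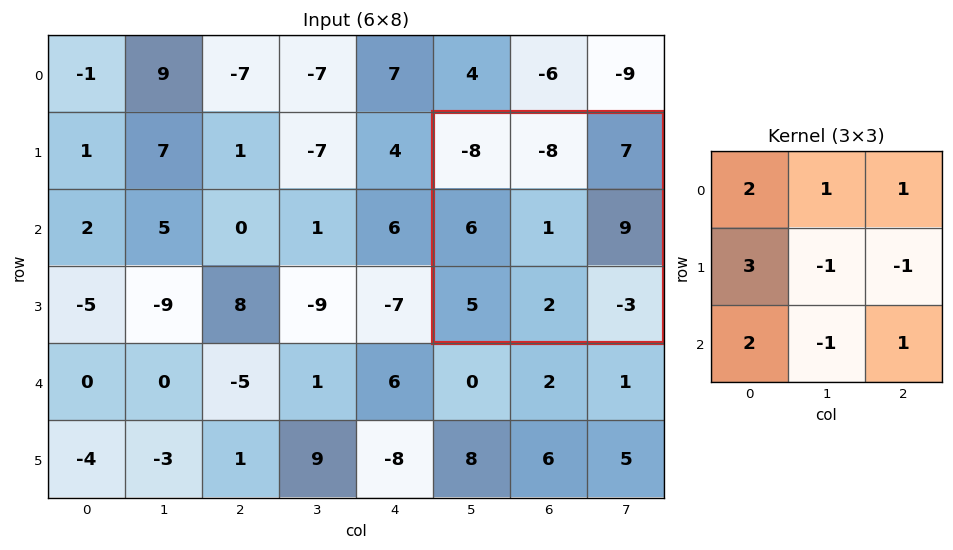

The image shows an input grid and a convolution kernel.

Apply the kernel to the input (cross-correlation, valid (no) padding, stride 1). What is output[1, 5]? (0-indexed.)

-4

The receptive field on the input at this output position is [-8 -8 7 / 6 1 9 / 5 2 -3]. Elementwise product with the kernel and sum: -8·2 + -8·1 + 7·1 + 6·3 + 1·-1 + 9·-1 + 5·2 + 2·-1 + -3·1.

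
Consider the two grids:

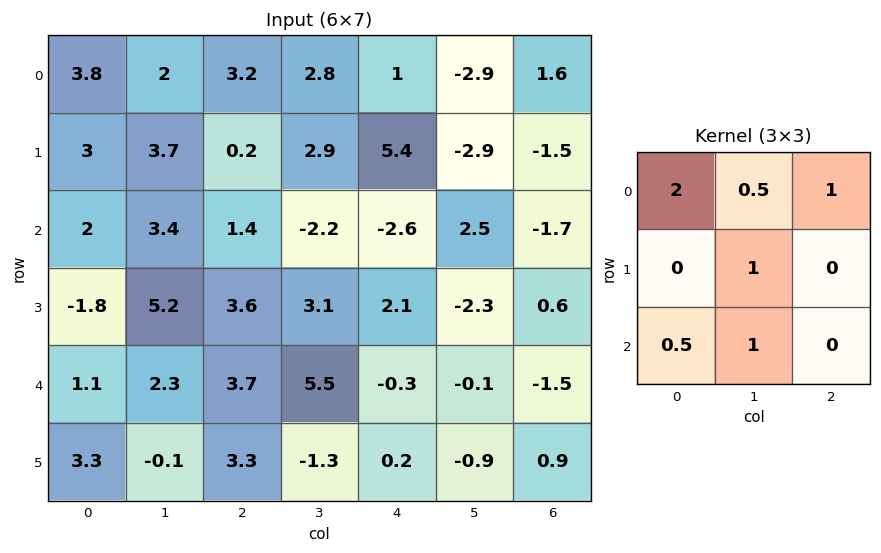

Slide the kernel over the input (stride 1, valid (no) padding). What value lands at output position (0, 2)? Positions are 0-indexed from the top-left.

The receptive field on the input at this output position is [3.2 2.8 1 / 0.2 2.9 5.4 / 1.4 -2.2 -2.6]. Elementwise product with the kernel and sum: 3.2·2 + 2.8·0.5 + 1·1 + 2.9·1 + 1.4·0.5 + -2.2·1.

10.2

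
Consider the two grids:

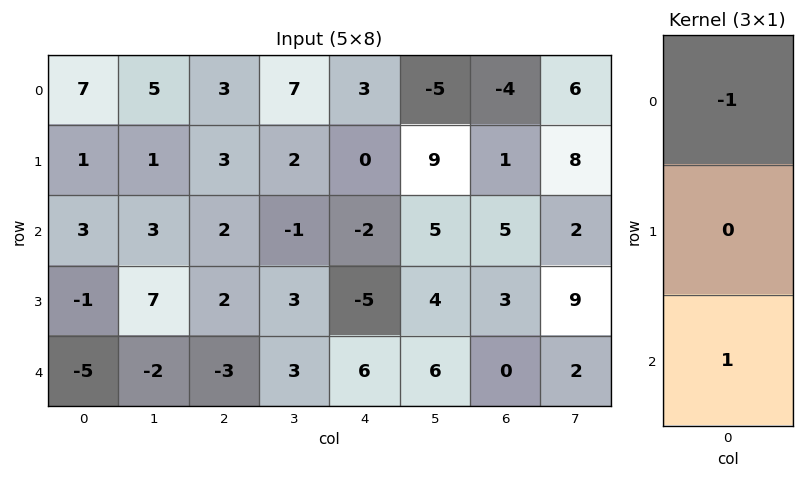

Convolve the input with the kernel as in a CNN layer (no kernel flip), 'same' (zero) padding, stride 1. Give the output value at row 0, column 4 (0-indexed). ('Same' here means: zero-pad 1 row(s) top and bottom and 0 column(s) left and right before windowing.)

The receptive field on the zero-padded input at this output position is [0 / 3 / 0]. Elementwise product with the kernel and sum: 0·-1 + 0·1.

0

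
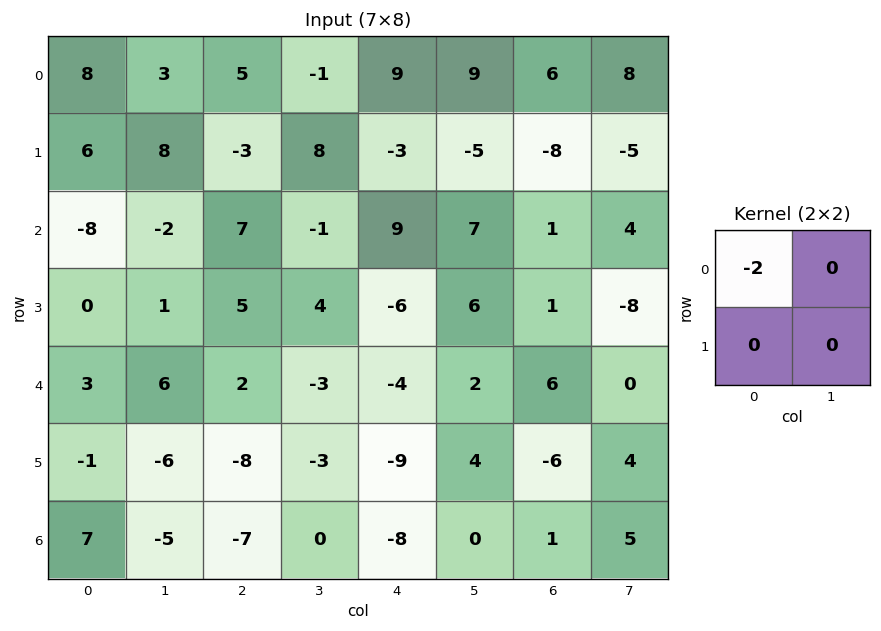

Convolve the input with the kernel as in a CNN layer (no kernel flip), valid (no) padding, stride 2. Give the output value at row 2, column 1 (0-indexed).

-4

The receptive field on the input at this output position is [2 -3 / -8 -3]. Elementwise product with the kernel and sum: 2·-2.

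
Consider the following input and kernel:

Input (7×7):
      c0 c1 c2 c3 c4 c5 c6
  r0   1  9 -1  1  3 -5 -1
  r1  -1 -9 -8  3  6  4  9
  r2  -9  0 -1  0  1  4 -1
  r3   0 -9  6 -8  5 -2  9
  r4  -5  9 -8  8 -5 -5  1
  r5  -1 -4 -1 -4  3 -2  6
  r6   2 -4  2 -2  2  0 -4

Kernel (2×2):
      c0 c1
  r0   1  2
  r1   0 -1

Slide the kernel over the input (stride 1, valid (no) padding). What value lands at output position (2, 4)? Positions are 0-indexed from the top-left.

11

The receptive field on the input at this output position is [1 4 / 5 -2]. Elementwise product with the kernel and sum: 1·1 + 4·2 + -2·-1.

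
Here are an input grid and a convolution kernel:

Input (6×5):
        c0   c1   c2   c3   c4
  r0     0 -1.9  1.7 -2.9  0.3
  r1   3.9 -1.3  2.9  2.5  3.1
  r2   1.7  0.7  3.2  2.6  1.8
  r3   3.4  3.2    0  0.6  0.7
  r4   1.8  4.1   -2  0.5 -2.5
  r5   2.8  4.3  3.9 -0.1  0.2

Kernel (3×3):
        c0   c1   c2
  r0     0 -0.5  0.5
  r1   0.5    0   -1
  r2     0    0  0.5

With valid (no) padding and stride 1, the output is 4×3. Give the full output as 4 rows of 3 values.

Output[0,0]: The receptive field on the input at this output position is [0 -1.9 1.7 / 3.9 -1.3 2.9 / 1.7 0.7 3.2]. Elementwise product with the kernel and sum: -1.9·-0.5 + 1.7·0.5 + 3.9·0.5 + 2.9·-1 + 3.2·0.5.
Output[0,1]: The receptive field on the input at this output position is [-1.9 1.7 -2.9 / -1.3 2.9 2.5 / 0.7 3.2 2.6]. Elementwise product with the kernel and sum: 1.7·-0.5 + -2.9·0.5 + -1.3·0.5 + 2.5·-1 + 2.6·0.5.

2.45 -4.15 0.85
-0.25 -2.15 0.45
1.95 0.95 -2.35
3.25 1.8 1.65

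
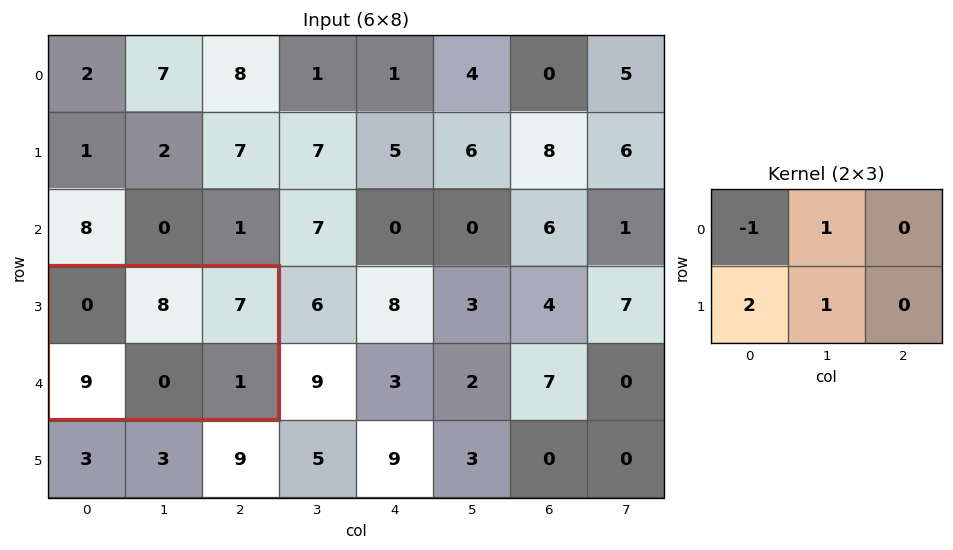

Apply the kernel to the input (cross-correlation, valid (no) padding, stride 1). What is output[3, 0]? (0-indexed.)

The receptive field on the input at this output position is [0 8 7 / 9 0 1]. Elementwise product with the kernel and sum: 0·-1 + 8·1 + 9·2 + 0·1.

26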